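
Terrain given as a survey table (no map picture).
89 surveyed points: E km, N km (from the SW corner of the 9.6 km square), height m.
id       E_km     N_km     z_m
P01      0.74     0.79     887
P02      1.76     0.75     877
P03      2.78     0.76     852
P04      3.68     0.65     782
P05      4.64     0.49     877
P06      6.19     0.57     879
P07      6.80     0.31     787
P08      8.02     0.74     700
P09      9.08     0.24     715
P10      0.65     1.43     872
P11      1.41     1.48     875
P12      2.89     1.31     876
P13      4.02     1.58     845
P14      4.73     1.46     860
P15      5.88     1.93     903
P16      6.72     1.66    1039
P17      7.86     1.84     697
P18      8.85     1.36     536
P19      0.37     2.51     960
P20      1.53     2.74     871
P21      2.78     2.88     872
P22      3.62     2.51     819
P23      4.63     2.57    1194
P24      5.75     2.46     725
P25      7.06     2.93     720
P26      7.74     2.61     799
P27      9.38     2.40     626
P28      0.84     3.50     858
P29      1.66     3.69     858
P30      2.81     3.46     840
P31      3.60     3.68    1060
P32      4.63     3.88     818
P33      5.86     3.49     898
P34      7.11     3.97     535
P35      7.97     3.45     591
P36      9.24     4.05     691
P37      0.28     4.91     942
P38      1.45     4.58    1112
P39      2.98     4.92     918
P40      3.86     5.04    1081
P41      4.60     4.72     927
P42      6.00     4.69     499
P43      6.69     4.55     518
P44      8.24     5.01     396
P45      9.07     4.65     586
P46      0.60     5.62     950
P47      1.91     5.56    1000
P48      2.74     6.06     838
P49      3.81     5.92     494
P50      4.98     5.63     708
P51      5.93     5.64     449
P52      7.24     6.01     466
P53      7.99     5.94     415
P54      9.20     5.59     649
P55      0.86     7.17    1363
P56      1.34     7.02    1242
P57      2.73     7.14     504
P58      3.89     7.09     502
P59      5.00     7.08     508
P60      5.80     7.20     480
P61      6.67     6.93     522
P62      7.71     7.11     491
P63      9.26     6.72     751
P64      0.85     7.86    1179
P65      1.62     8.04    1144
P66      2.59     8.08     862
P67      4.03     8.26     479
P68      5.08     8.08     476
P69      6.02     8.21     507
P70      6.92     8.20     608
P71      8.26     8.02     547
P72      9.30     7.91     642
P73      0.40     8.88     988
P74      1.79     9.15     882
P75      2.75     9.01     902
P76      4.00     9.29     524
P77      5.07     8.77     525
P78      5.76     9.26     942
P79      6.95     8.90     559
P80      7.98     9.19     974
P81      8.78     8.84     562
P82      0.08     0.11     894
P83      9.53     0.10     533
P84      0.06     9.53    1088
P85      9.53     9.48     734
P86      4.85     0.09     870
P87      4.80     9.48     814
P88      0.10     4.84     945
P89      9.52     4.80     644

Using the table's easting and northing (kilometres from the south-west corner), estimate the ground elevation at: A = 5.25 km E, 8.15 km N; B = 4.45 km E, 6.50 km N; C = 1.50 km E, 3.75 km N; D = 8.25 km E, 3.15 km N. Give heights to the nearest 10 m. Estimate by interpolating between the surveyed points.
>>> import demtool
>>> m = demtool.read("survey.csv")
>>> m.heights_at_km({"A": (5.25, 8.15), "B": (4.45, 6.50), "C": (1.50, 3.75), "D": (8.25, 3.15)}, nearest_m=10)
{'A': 480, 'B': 490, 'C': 860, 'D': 710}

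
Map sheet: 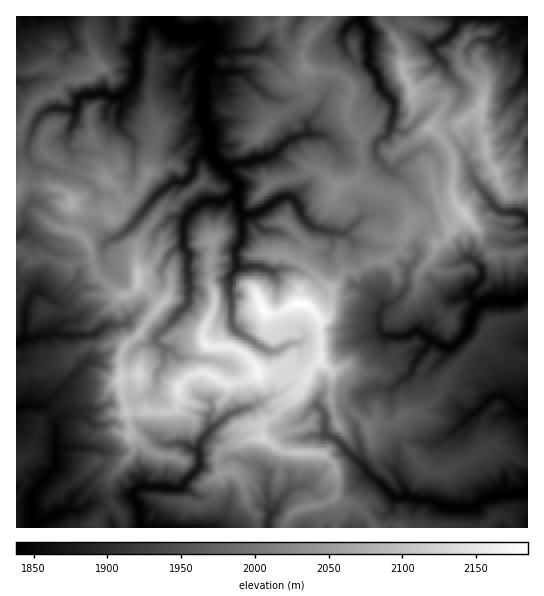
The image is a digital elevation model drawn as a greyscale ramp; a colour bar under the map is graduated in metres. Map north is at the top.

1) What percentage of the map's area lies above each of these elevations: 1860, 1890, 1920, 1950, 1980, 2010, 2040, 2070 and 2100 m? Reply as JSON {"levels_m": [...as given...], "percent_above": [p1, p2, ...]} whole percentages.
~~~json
{"levels_m": [1860, 1890, 1920, 1950, 1980, 2010, 2040, 2070, 2100], "percent_above": [92, 80, 66, 53, 39, 25, 15, 9, 5]}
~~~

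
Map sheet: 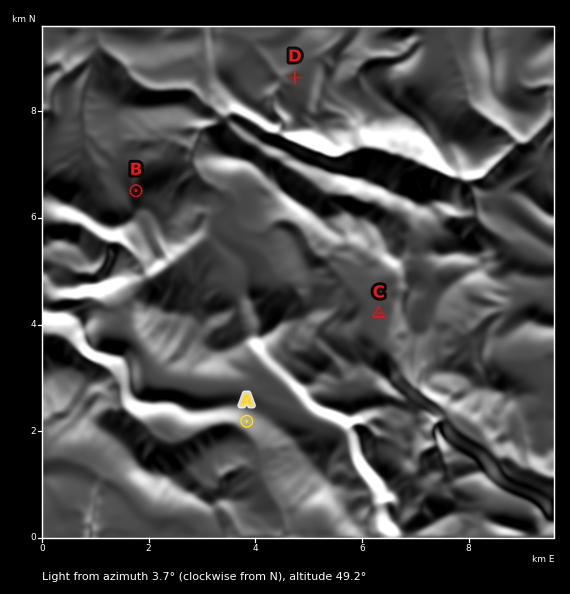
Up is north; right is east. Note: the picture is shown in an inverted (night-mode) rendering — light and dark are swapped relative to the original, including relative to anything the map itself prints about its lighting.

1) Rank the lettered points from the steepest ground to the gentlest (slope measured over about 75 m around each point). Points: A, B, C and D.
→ A B D C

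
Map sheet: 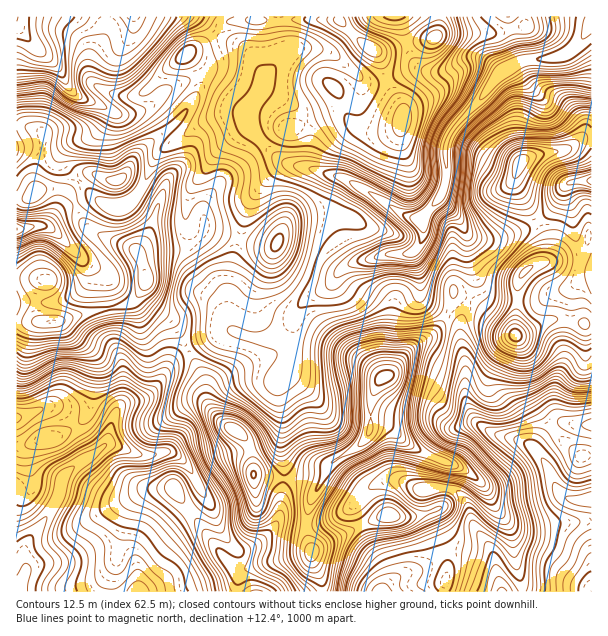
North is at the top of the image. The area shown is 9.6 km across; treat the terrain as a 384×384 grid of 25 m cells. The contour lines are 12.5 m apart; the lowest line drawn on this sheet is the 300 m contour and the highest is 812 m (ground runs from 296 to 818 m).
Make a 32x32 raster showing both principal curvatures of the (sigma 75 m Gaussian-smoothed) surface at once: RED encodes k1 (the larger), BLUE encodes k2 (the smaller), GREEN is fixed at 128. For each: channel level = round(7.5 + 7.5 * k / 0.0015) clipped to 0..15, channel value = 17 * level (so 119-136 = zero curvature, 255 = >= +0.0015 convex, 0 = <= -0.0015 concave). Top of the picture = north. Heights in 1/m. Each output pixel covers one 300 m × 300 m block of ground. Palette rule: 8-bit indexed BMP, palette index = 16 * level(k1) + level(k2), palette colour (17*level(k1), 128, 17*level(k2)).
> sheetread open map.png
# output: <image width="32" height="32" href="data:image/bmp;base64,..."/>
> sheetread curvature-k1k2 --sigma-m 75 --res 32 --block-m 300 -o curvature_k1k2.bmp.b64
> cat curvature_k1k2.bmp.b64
<image width="32" height="32" href="data:image/bmp;base64,Qk02CAAAAAAAADYEAAAoAAAAIAAAACAAAAABAAgAAAAAAAAEAAATCwAAEwsAAAABAAAAAAAAAIAAABGAAAAigAAAM4AAAESAAABVgAAAZoAAAHeAAACIgAAAmYAAAKqAAAC7gAAAzIAAAN2AAADugAAA/4AAAACAEQARgBEAIoARADOAEQBEgBEAVYARAGaAEQB3gBEAiIARAJmAEQCqgBEAu4ARAMyAEQDdgBEA7oARAP+AEQAAgCIAEYAiACKAIgAzgCIARIAiAFWAIgBmgCIAd4AiAIiAIgCZgCIAqoAiALuAIgDMgCIA3YAiAO6AIgD/gCIAAIAzABGAMwAigDMAM4AzAESAMwBVgDMAZoAzAHeAMwCIgDMAmYAzAKqAMwC7gDMAzIAzAN2AMwDugDMA/4AzAACARAARgEQAIoBEADOARABEgEQAVYBEAGaARAB3gEQAiIBEAJmARACqgEQAu4BEAMyARADdgEQA7oBEAP+ARAAAgFUAEYBVACKAVQAzgFUARIBVAFWAVQBmgFUAd4BVAIiAVQCZgFUAqoBVALuAVQDMgFUA3YBVAO6AVQD/gFUAAIBmABGAZgAigGYAM4BmAESAZgBVgGYAZoBmAHeAZgCIgGYAmYBmAKqAZgC7gGYAzIBmAN2AZgDugGYA/4BmAACAdwARgHcAIoB3ADOAdwBEgHcAVYB3AGaAdwB3gHcAiIB3AJmAdwCqgHcAu4B3AMyAdwDdgHcA7oB3AP+AdwAAgIgAEYCIACKAiAAzgIgARICIAFWAiABmgIgAd4CIAIiAiACZgIgAqoCIALuAiADMgIgA3YCIAO6AiAD/gIgAAICZABGAmQAigJkAM4CZAESAmQBVgJkAZoCZAHeAmQCIgJkAmYCZAKqAmQC7gJkAzICZAN2AmQDugJkA/4CZAACAqgARgKoAIoCqADOAqgBEgKoAVYCqAGaAqgB3gKoAiICqAJmAqgCqgKoAu4CqAMyAqgDdgKoA7oCqAP+AqgAAgLsAEYC7ACKAuwAzgLsARIC7AFWAuwBmgLsAd4C7AIiAuwCZgLsAqoC7ALuAuwDMgLsA3YC7AO6AuwD/gLsAAIDMABGAzAAigMwAM4DMAESAzABVgMwAZoDMAHeAzACIgMwAmYDMAKqAzAC7gMwAzIDMAN2AzADugMwA/4DMAACA3QARgN0AIoDdADOA3QBEgN0AVYDdAGaA3QB3gN0AiIDdAJmA3QCqgN0Au4DdAMyA3QDdgN0A7oDdAP+A3QAAgO4AEYDuACKA7gAzgO4ARIDuAFWA7gBmgO4Ad4DuAIiA7gCZgO4AqoDuALuA7gDMgO4A3YDuAO6A7gD/gO4AAID/ABGA/wAigP8AM4D/AESA/wBVgP8AZoD/AHeA/wCIgP8AmYD/AKqA/wC7gP8AzID/AN2A/wDugP8A/4D/AIaXmJeYl3Z2h4Z2l7eFdYa22HVldZeXqKiHhZa4hnZ2dnZ1hpeYhoeHdobHpre2qNmnhoV2doaXp4eEt5d2h4Z2loeHhpeGh4eGuKdzhIaoyrimZXSEhYaXh3O3l4aHdoWEqKiHh3d3d5e3ksW1gqfFhcXVuLimhZVzltinlpeXqISEp5eYh3eHt4Vit+mCluZjZJba2NX5tXLXt4aGhpaXp3KXmJeYp7m3cWS32ISV6KZzhKWEYpKQteiXdnWDhJaWYpWXqLi2yaKDltjapJWn53Rzc4KDpOb3uKeWg5eomKeWcoKVgnBxgaintceDprj49qd0lvf3+Jh2hoSEp6mnuLinhHOmt3SEhrfnx4KGlnTE+MX4xXODlXFydJanh4WGh6engqi4x5TG+dqWg4aWY2T3l8Zkg5RwlJaGlYWElHN1hqZjc3Snt9allXRlhoV0hfeWtnSXlZS5l4ZlhJXHhGSFpoWFlISop5Z1dXZ2dYaF2MnIg5eElpaVpoSVudmXZIW4lZaog6aol5eHh3Z1h6fIuumEloSElZe5ppS5t6aXxqdzlqeGtoZ2hoeHhoW3yaiY19WXg4S4ysmVdLa5yMmndGSmloendneHh4eGlaWXh5Z2xseEpbfbuKWluZeXp8fn57iWlZiGd4eHh4aWhnWFlYRktZaVdcaFlpeol5aVdYaFxsiUZXZ3h4aGhoV2h4eYmIOnqIZ0xoZ1dpepqbmUhmWm2ZZ1dnZ2lqeGh3WVpri4sriohpXJx4aGl7jKpoKFhre3lZaHhoaoyZaFloRwgHBhx6eGhpbIyaeWlLaAlafHubiFlqiXlZfJqISHp7e21pC2tnOFhJWWlqeQcIW4p4WG1oV1mJeFhrm4hYeYyNijYMbDlJaGlZaGp9q3laZ0cnLHtoSYh3V1l7iVp8elgLKycKLIqJe3pIW5mKinlqXZo5Toc5eoh4WWl5eVgHCVudmQgtnIyaeEYaGohoa32LbYksi3hZiXh4VzgoGDp6io6ZBw14bYuKWFpaanlYR1dciVg6aGdoeGhYeWp6eomLjWYKHapsnp9vi3qKmXlpaFhrenhZd2d4aYqIaHmJeIqNdxkLi4pZWFtci5uci1pHKEhZe3hnZ3h4eHhpeHh4eoyMaAgKbIl1OWypi4hHCkx7iXdaendoeHd4aHl4eHh6iY2MeAgceUlcenhaaAt8iFlseWhZeHhneHlqmYhoWWhoaGx6Zwg6a3l5WGc3S3lmV0lti4loiHd4eGhoWEp7eGlaSEpXNxgHByhYV1l5eXh3V0ltmnhnaGdnV0dabot6W32qalt7enppSEhpeXh4eYhnaElKWnt8jHxsfI13R1hZbHp5WXprqol3U="/>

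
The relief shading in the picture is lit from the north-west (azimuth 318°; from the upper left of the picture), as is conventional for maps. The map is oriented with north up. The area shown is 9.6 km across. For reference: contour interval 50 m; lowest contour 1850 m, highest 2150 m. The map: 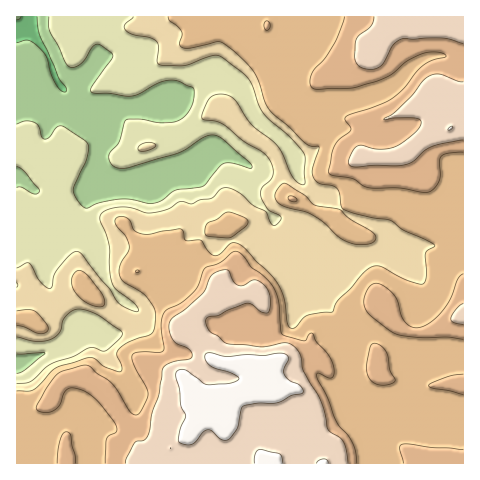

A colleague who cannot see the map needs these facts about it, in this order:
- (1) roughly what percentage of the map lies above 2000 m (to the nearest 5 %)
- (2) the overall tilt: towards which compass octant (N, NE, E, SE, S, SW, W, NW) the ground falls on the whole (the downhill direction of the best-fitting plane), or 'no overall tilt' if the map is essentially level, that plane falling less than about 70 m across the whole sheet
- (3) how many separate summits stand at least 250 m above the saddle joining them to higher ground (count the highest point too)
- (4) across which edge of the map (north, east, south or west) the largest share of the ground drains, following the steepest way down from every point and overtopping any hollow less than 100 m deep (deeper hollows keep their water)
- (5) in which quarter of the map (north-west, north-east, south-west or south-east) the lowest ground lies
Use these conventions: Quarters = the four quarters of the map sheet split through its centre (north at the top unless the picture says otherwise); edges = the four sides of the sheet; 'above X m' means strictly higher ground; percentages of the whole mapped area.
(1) Roughly 60 % of the ground is higher than 2000 m.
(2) Overall the map slopes down towards the north-west.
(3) Counting only tops that stand 250 m proud, the map has 1 summit.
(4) The largest share of the runoff leaves by the western edge.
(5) Look to the north-west quarter for the lowest ground.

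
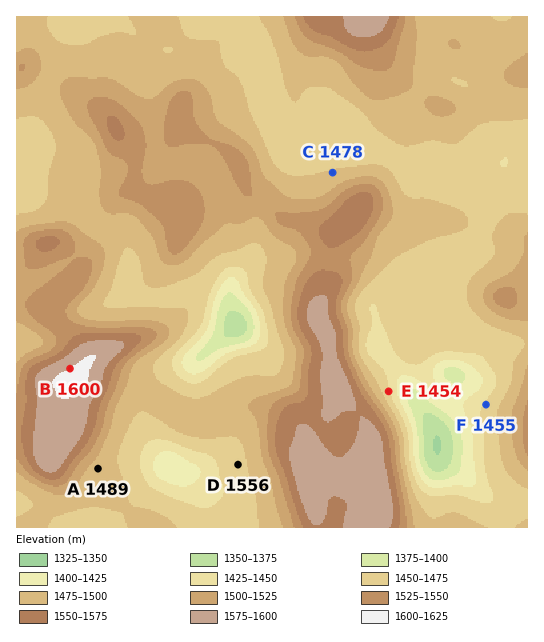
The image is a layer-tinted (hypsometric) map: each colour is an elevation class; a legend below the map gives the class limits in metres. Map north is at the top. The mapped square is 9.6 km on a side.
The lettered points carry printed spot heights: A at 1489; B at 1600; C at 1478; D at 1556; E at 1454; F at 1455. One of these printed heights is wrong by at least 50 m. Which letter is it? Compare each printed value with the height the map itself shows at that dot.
D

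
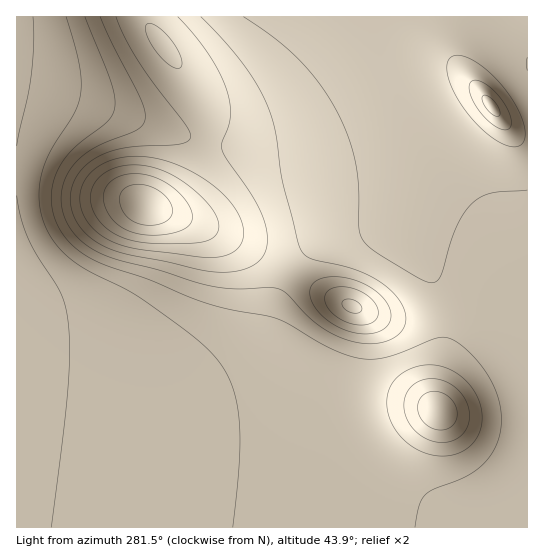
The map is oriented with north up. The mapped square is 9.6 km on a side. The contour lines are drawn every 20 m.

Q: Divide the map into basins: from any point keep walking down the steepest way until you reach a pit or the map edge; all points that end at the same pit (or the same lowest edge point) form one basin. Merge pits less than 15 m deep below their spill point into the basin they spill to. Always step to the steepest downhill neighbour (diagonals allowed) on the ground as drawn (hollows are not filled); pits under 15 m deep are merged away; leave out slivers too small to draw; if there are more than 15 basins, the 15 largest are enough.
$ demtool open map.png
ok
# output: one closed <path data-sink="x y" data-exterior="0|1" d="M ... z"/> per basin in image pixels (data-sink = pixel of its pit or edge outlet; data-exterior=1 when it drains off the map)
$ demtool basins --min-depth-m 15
<path data-sink="146 206" data-exterior="0" d="M527 16l-110 0-1 5 3 5 34 35 1 3-13-9-18 0-12 6-11 12-21 30-21 17-31 13-48 11-54 1-18-2-36-11-65-24-60-16-30-5 1 300 77 8 57 0 34-4 34-10 23-12 15-15 10-19 12-42 14-27 14-15 26-16 26-7 32-1 4-2 6-6-1 16 3 6 24 26 12 18 9 25 0 23-12 50 1 28-12-6-18-2-54 0-122 16-76 2-80-5-58-8 0 120 511-1z"/><path data-sink="163 45" data-exterior="0" d="M415 16l-398 0-1 70 90 22 65 24 36 11 18 2 44 0 26-4 47-13 24-13 19-20 15-22 15-14 8-4 12-2 18 9-34-36z"/><path data-sink="351 306" data-exterior="0" d="M399 221l-8 6-46 4-23 9-15 11-14 15-14 27-12 42-10 19-15 15-23 12-34 10-34 4-57 0-77-8-1 20 2 2 57 7 80 5 76-2 122-16 54 0 18 2 12 6-1-28 12-50 0-23-9-25-12-18-24-26-3-6z"/>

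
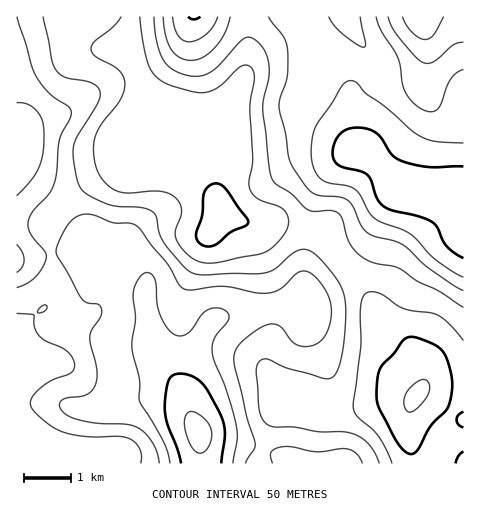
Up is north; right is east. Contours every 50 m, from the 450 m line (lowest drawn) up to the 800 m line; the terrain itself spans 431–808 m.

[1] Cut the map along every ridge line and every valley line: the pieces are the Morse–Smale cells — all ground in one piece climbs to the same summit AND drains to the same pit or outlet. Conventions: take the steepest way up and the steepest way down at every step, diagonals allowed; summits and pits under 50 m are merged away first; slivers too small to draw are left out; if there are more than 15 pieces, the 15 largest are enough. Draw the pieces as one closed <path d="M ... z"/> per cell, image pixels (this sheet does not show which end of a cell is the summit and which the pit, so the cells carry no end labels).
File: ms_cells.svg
<path d="M311 230l-3 4-4 22 0 30 4 12-17 6-74 14-10 9-10 20-9 25-3 19 5 22 10 24 0 26 263 1 1-45-12-5-25-18-9-3 5-8 0-13-7-15-8-11-28-26-14-28-28-35-13-23z"/><path d="M162 100l-15 1-7 8-19 53-39 27-23 22 29 27 1 6 38 3 9 6 11 24-3 22 11 51 26 38 5 12-1-16 3-12 9-25 14-25 14-6 66-12 17-6-4-12 0-30 5-26-35-8-22 2-29-11-4-6-2-19 3-13 8-16-1-15-6-8-20-13-18-15z"/><path d="M92 244l-3 0-6 5-32 6 2 25-4 21-6 8-21 17-5 8-1 129 184 1-1-32-8-15-10-29-20-27-10-21-7-41 3-22-4-11-7-13-9-6z"/><path d="M356 147l-26 24-8 11-8 20-5 27 16 5 13 23 28 35 14 28 28 26 8 11 7 15 0 13-5 8 9 3 25 18 11 4 1-219-24-10-42 1-19-25-12-13z"/><path d="M463 16l-116 1 21 38-4 16-12 17-5 11 0 21 4 14 5 12 11 6 12 13 19 25 42-1 24 8z"/><path d="M347 16l-100 1 0 50-15 41-2 49-10 18-3 13 2 19 4 6 29 11 22-2 35 7 5-27 8-20 8-11 26-24-53-34-6-9 0-16 6-22 5-9 37-35z"/><path d="M73 16l-57 1 0 110 9 6 5 12-2 19-11 12 15 9 27 26 23-22 39-27 22-61-2-21-15-33-25 1-6-3-14-12z"/><path d="M246 16l-114 0-8 30 17 34 2 8-1 16 10-4 10 0 18 6 45 34 3 6 1 11 3-18 0-31 14-35 2-14z"/><path d="M20 177l-4 2 0 79 9 1 25-5-4-19 0-12 12-13-26-25z"/><path d="M50 254l-34 5 1 78 5-11 21-17 6-8 4-21z"/><path d="M131 16l-57 0-1 2 8 15 14 12 6 3 17 0 8-3z"/><path d="M59 211l-13 12 0 12 5 18 34-5 3-3 0-7z"/>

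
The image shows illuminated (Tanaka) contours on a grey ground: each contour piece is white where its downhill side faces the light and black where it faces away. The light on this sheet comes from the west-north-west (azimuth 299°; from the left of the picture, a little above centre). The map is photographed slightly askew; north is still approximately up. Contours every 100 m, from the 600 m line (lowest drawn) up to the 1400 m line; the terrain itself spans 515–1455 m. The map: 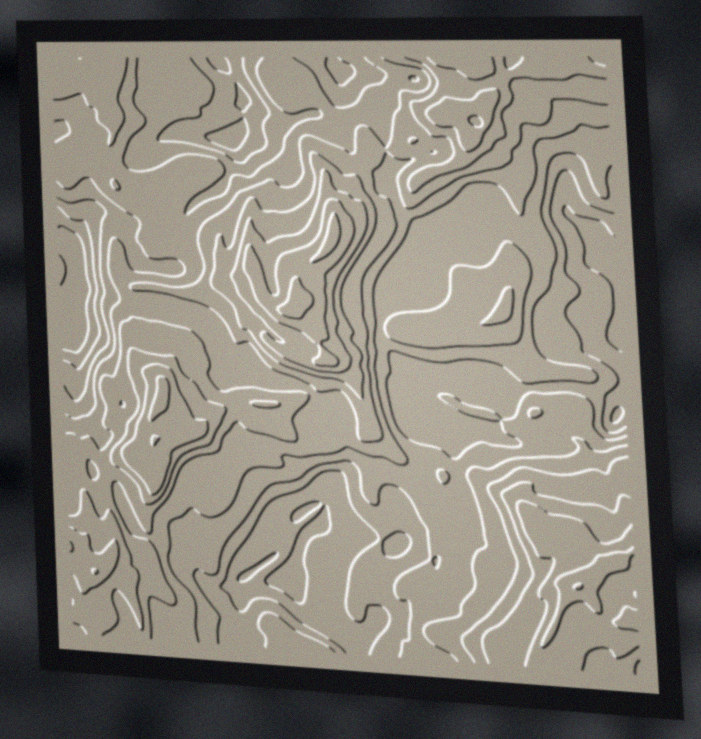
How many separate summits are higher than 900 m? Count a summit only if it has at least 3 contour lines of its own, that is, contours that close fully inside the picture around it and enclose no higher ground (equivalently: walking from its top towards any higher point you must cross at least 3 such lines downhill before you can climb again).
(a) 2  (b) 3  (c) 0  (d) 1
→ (c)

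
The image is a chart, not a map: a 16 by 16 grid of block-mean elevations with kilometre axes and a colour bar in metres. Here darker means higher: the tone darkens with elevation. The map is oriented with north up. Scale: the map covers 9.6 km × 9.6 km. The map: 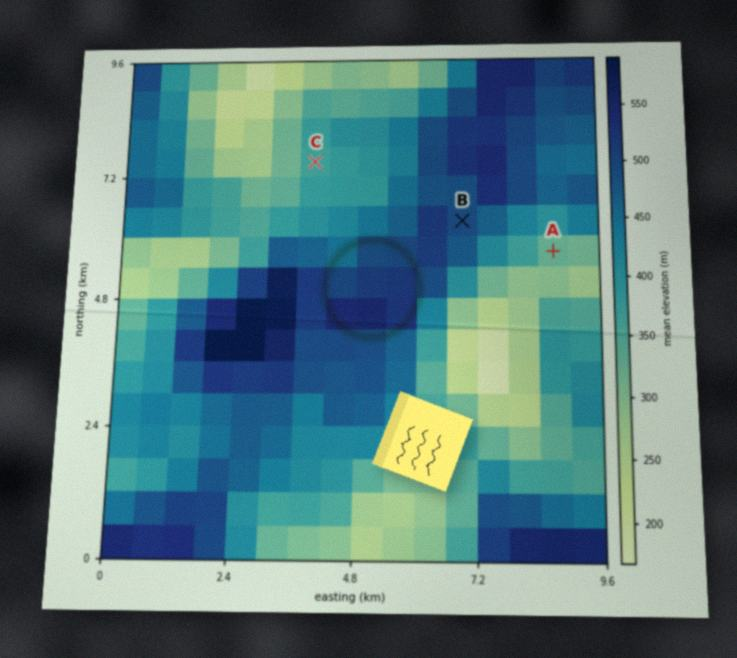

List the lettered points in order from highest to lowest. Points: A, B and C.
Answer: B C A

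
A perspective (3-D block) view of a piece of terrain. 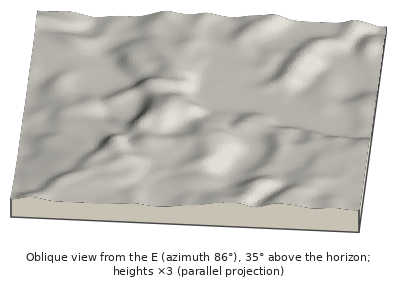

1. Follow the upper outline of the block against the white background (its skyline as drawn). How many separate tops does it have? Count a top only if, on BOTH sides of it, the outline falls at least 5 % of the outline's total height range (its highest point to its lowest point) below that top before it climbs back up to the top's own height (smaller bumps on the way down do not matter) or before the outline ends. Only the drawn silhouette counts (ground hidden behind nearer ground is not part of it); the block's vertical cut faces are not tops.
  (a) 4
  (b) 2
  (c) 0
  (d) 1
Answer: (d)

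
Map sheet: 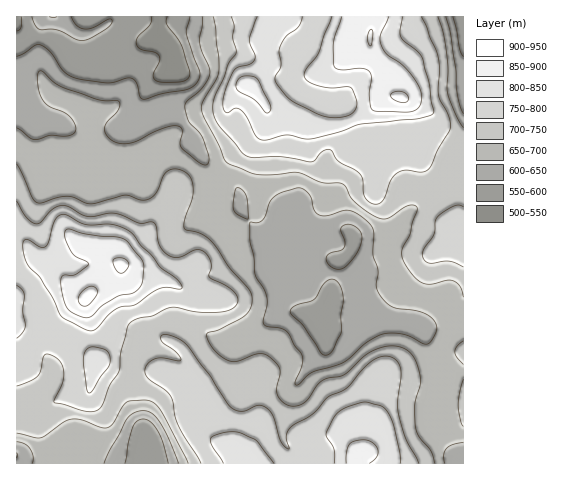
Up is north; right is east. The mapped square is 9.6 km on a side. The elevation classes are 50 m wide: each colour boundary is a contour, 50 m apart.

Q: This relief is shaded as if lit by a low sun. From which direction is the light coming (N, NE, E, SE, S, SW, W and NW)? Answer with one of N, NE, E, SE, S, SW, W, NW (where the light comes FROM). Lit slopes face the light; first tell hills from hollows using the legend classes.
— S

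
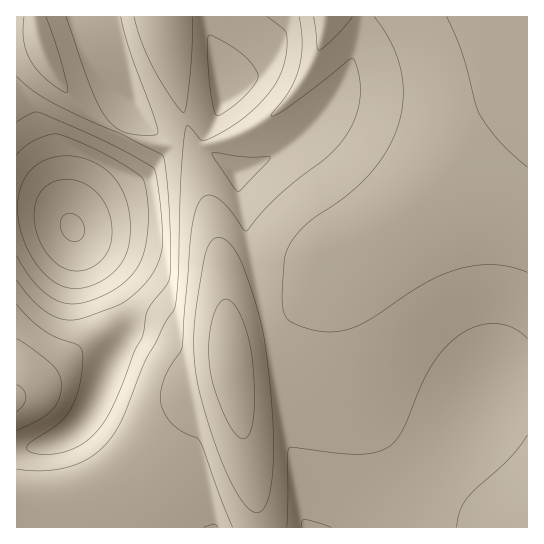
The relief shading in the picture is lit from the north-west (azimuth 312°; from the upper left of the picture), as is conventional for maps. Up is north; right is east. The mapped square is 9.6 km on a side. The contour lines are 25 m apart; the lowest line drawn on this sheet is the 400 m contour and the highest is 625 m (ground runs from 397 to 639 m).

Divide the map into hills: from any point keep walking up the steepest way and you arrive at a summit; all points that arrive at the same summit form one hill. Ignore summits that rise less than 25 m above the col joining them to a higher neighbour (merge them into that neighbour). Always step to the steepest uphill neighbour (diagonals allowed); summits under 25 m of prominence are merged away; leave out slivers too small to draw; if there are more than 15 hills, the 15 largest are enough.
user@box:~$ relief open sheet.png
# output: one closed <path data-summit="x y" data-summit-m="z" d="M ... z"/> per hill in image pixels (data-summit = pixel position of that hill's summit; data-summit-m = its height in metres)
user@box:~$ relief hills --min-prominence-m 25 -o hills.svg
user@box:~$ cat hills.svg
<path data-summit="231 363" data-summit-m="639" d="M361 16l-253 1 13 40 6 37 8 9 0 4-31 59-24 35-8 18 0 8 40 63 13 28 2 15-19 32-11 32-13 24-11 11-14 8-21 7-22 3 1 78 290-1-35-182-15-59-22-113 20-8 20-10 24-18 21-20 17-24 12-24 10-30z"/><path data-summit="527 17" data-summit-m="633" d="M527 16l-165 0-3 23-10 30-12 24-17 24-21 20-24 18-20 10-20 8 22 113 15 59 32 174 3 9 76 0 65-77 28-40 11-20 19-6 22 0z"/><path data-summit="17 399" data-summit-m="579" d="M31 208l-15 1 1 240 21-2 21-7 14-8 11-11 13-24 11-32 19-32-2-15-13-28-28-41-12-23-18-13z"/><path data-summit="41 45" data-summit-m="567" d="M107 16l-91 1 0 190 30 4 16 6 9 8 9-24 24-35 31-59 0-4-8-9-6-37z"/>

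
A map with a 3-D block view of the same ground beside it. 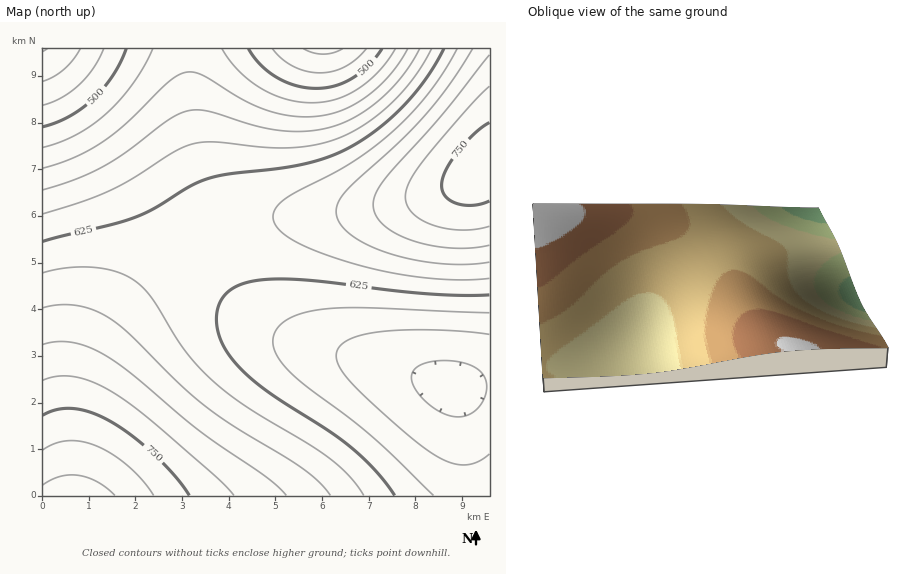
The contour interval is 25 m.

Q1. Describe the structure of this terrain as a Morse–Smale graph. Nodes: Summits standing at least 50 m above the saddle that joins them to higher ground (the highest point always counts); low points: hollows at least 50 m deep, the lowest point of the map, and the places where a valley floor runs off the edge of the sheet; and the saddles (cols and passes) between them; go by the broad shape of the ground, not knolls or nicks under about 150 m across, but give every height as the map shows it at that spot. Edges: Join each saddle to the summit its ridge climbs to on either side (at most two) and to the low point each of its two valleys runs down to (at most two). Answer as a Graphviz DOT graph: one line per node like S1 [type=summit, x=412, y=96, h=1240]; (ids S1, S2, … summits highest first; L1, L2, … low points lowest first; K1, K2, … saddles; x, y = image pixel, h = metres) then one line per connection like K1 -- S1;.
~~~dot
graph terrain {
  S1 [type=summit, x=69, y=495, h=813];
  S2 [type=summit, x=482, y=168, h=763];
  L1 [type=low, x=43, y=49, h=423];
  L2 [type=low, x=324, y=49, h=444];
  L3 [type=low, x=452, y=387, h=544];
  K1 [type=saddle, x=191, y=246, h=636];
  K2 [type=saddle, x=188, y=49, h=540];
  K1 -- S1;
  K1 -- S2;
  K1 -- L1;
  K1 -- L3;
  K2 -- S2;
  K2 -- L1;
  K2 -- L2;
}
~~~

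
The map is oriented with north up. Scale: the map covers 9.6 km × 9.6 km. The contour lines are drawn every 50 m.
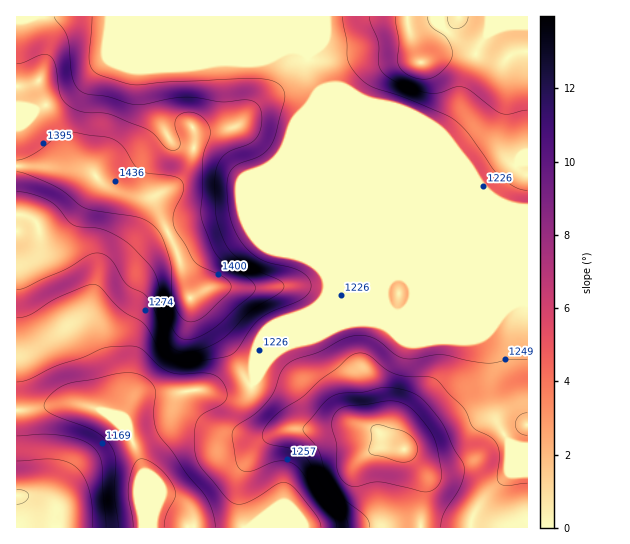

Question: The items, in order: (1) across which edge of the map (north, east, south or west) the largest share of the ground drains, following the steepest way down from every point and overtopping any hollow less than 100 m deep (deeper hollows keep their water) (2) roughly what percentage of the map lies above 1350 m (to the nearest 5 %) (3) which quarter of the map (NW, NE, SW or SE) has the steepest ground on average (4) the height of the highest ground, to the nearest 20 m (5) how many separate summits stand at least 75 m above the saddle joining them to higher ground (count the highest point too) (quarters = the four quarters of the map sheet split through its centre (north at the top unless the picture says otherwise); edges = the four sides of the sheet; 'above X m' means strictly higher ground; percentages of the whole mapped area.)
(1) Most of the ground drains across the southern edge.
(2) Roughly 20 % of the ground is higher than 1350 m.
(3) The south-west quarter is the steepest part of the map.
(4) The highest ground is at about 1460 m.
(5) Counting only tops that stand 75 m proud, the map has 4 summits.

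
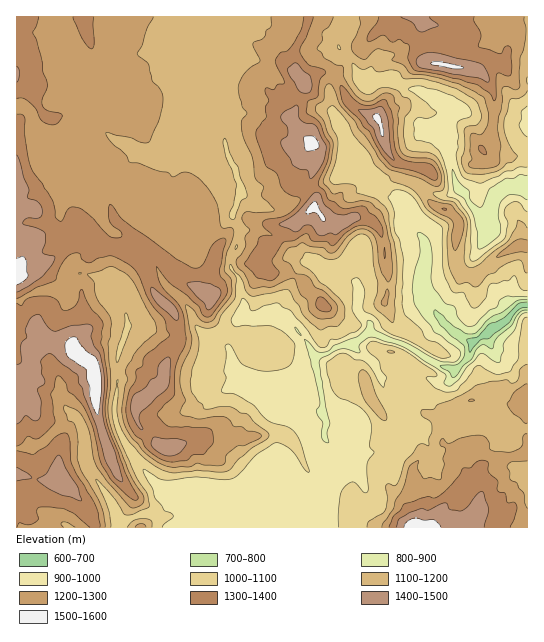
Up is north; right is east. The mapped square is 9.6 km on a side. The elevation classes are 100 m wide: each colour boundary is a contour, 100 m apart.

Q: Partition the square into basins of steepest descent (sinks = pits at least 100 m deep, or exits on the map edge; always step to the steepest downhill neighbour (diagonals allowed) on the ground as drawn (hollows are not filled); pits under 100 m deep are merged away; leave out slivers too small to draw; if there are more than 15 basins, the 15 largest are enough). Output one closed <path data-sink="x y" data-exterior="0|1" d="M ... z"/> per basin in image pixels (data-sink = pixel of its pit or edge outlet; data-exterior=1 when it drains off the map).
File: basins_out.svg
<path data-sink="490 330" data-exterior="0" d="M309 16l-293 1 0 457 31 7 14-1 24 25 10 23 432 0 1-282-10-1-16 8-25 22-11 0-6-4-5-18 4-31-10-11-15-6-15-18-3-8 5-10-20-5-9-6-7-12-4-20-4-8-22-10-8-9-12-22-13-5-9 3-11 6-5-6-4-20 11-21z"/><path data-sink="527 189" data-exterior="1" d="M419 16l-109 0-6 18-9 16 0 17 7 14 11-6 9-3 13 5 12 22 8 9 22 10 4 8 4 20 7 12 9 6 20 4-5 15 9 14 9 8 15 6 8 8 2 11-4 17 2 19 5 7 15 2 25-22 16-8 10 0 0-88-19-1-7-4-5 0-8 4-5-3-3-4 10-12 2-11 0-35-8-14-11-8-46-7-5-15 0-26z"/><path data-sink="69 527" data-exterior="1" d="M21 475l-5 0 1 53 78-1 0-4-10-18-24-25-14 1z"/><path data-sink="527 126" data-exterior="1" d="M493 63l-16 8 8 6 10 20-3 36-11 16 8 7 8-4 5 0 7 4 18 0 1-67-10-2-13-20z"/>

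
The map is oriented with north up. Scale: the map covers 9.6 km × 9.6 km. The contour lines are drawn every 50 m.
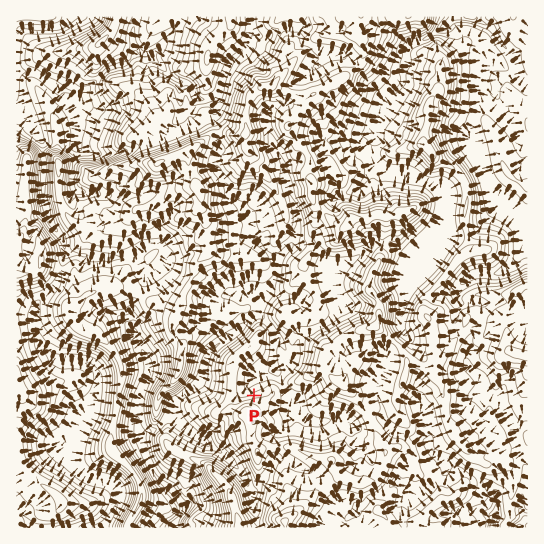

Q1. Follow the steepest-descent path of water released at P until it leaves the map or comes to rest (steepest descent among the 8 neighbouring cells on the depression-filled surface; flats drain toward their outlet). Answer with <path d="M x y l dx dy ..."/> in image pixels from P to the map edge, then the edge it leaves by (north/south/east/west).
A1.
<path d="M254 395l-7-6 0-3 3-5 7-6 2 0 8-4 4 0 3-1 0-9-1-2 0-17 1-3-1-1 0-5-3-7-11-11-4 0-18 18-12 8-4 1-8 8-3 1-4 7-4 16-4 7-29 28-7 14-7 7-2 0-2 1-5 0-5 3 0 5 4 10 1 6 8 19 11 11 1 0 8 6 0 2 9 12 0 8-6 8 0 6"/>
exit: south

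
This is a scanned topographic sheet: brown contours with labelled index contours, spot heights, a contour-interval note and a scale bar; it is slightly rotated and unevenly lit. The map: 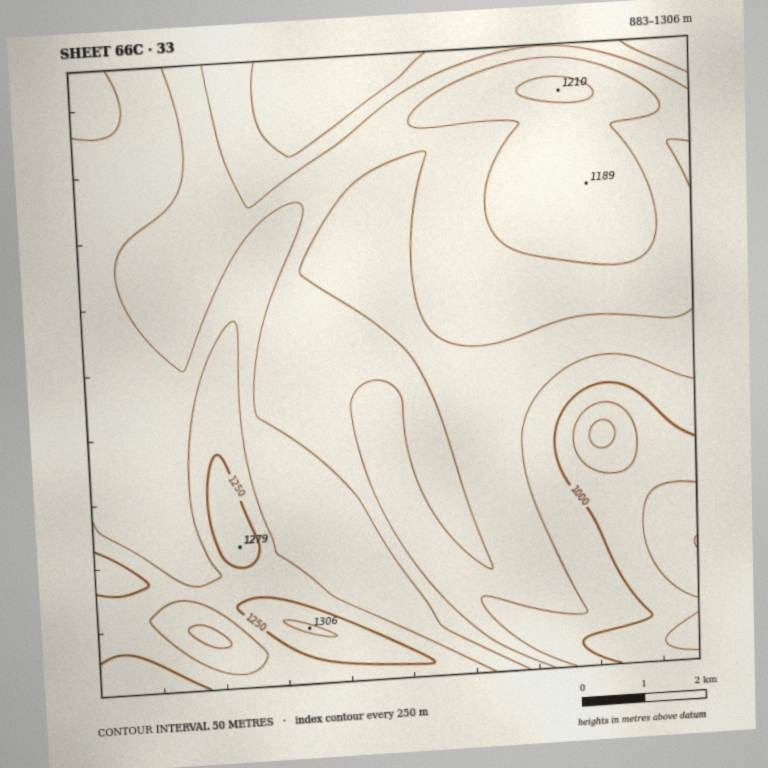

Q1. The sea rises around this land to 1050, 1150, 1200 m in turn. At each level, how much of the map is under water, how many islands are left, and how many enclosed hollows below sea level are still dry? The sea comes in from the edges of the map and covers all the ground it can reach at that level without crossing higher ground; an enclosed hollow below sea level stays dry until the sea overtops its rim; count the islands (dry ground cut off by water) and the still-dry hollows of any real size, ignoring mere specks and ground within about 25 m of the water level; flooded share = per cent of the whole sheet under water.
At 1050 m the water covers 16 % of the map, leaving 0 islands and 0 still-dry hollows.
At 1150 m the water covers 60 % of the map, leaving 1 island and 0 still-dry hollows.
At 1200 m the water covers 86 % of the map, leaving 0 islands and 1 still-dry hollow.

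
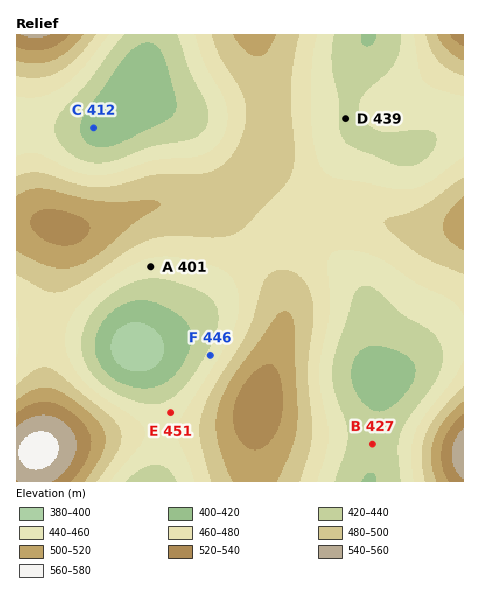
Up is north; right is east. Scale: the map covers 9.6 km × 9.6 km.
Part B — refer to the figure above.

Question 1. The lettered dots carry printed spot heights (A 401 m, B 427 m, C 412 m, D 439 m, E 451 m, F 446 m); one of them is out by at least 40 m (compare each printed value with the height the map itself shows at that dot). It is A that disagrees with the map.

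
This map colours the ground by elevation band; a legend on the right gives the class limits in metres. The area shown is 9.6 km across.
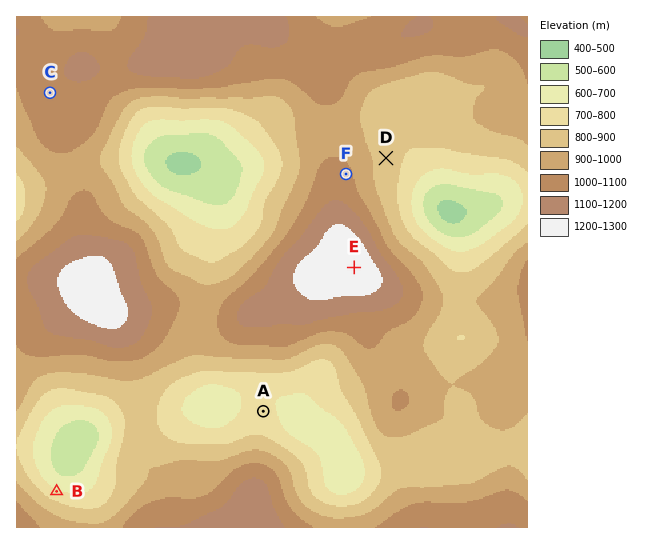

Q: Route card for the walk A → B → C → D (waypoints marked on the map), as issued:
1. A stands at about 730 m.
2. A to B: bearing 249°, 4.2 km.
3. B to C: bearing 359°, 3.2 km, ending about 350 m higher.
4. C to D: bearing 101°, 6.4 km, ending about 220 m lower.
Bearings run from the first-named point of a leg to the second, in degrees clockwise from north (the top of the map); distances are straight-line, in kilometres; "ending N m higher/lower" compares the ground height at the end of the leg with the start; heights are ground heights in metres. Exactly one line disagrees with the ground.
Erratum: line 3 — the distance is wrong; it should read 7.5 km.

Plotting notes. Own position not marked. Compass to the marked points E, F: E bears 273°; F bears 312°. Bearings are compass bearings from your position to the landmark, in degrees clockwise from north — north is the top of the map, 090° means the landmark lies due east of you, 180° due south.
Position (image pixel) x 456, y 273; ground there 800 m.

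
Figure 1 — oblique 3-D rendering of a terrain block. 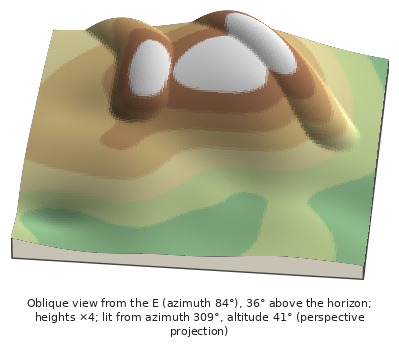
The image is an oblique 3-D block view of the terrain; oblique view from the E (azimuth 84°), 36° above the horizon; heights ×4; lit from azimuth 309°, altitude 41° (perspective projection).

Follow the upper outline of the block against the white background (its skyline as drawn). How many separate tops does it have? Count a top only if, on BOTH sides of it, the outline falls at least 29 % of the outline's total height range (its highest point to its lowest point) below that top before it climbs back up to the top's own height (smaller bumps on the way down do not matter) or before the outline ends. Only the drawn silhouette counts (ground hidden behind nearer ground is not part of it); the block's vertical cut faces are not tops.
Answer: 0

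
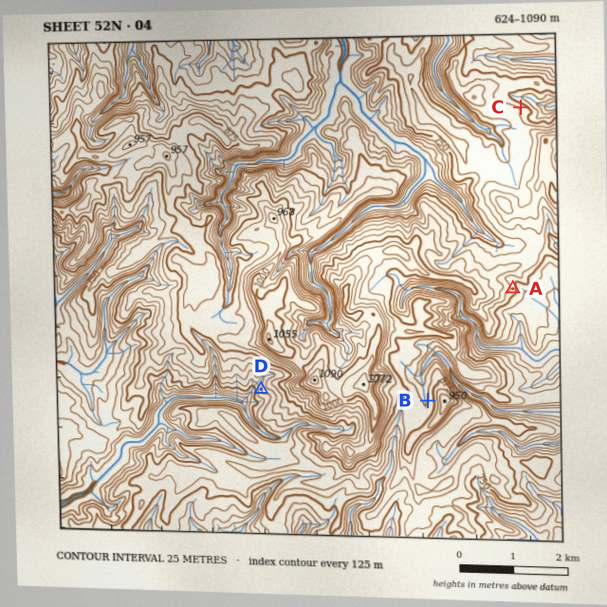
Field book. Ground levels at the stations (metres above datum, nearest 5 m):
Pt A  765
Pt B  850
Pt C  770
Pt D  795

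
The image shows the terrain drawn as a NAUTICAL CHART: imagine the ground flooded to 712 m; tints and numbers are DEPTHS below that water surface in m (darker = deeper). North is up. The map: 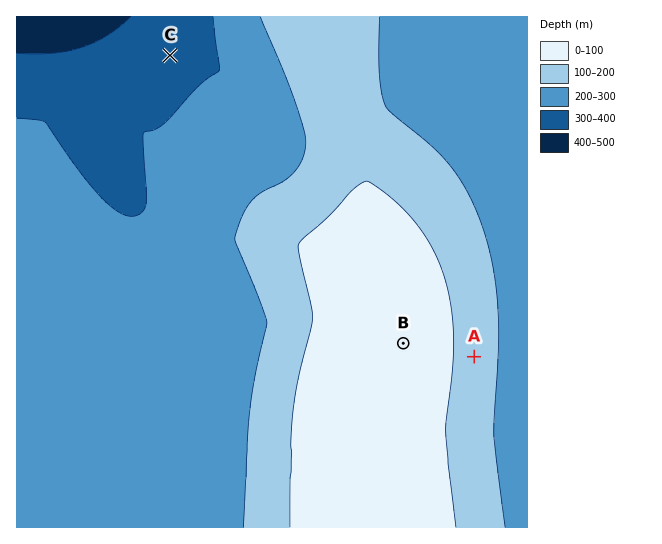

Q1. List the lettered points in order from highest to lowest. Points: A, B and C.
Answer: B A C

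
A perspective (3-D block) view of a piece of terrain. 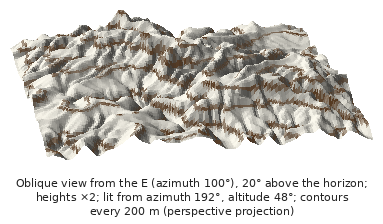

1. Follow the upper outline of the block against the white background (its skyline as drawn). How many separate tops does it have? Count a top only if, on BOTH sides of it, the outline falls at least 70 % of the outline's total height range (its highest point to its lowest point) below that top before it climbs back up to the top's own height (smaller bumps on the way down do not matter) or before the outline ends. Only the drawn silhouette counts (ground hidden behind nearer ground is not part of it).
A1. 0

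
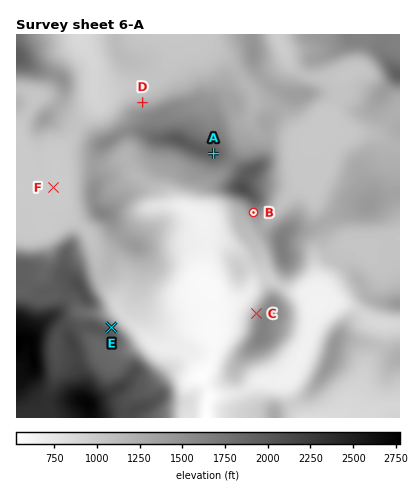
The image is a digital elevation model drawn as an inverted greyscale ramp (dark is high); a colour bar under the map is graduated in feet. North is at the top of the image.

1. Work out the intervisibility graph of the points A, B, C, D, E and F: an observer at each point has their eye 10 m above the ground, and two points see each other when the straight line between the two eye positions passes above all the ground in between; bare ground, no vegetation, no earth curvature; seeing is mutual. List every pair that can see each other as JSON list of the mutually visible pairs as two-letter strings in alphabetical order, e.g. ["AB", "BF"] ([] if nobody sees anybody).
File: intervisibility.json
["AC", "AE", "BC", "BE", "CE"]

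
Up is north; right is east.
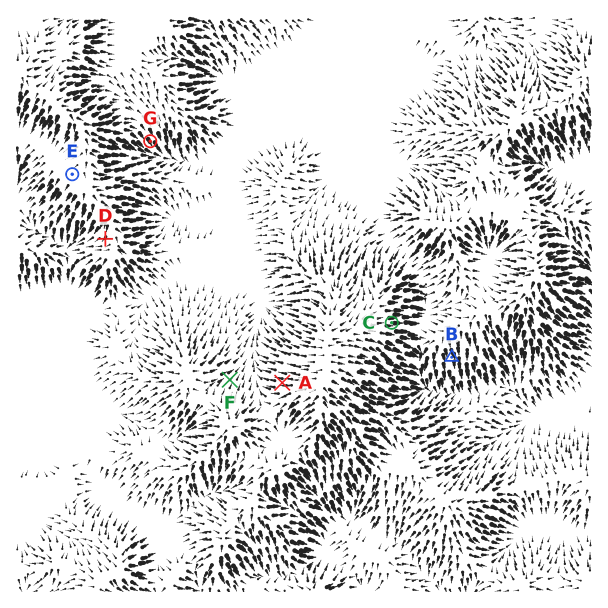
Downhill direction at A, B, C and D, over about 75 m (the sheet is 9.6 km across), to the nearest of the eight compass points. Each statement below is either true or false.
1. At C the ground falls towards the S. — false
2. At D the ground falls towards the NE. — false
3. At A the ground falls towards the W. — true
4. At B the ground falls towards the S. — true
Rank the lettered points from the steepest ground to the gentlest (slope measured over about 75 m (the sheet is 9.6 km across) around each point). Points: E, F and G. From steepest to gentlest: G F E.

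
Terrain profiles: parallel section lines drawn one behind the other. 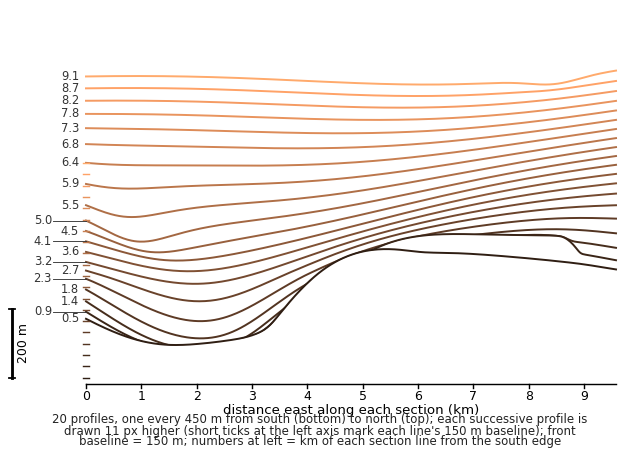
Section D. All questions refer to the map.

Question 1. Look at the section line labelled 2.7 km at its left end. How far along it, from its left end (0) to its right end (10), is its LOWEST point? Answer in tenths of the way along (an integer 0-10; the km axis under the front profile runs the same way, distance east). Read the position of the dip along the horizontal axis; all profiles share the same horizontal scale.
2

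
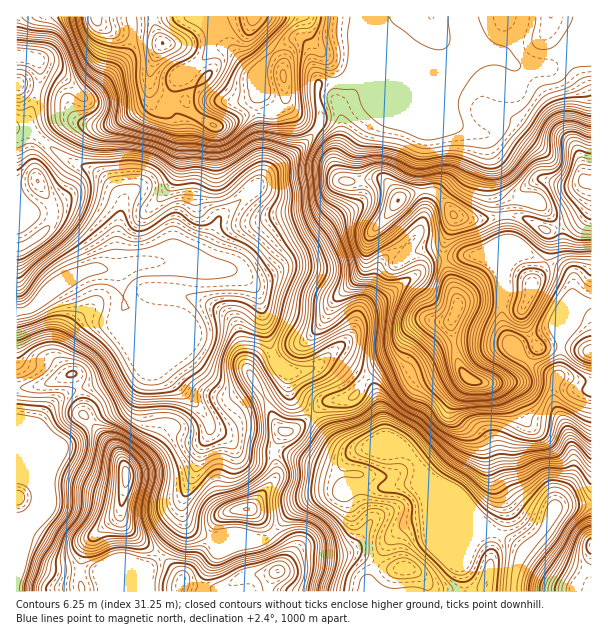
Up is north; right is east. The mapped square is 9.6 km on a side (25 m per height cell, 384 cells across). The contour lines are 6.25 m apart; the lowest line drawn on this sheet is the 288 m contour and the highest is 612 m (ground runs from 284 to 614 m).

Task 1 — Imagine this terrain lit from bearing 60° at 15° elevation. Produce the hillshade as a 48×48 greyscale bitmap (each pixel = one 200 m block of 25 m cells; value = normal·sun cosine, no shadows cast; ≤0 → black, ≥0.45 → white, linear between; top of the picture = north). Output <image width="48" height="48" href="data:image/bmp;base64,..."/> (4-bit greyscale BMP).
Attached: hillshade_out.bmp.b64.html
<image width="48" height="48" href="data:image/bmp;base64,Qk32BAAAAAAAAHYAAAAoAAAAMAAAADAAAAABAAQAAAAAAIAEAAATCwAAEwsAABAAAAAAAAAAAAAAABEREQAiIiIAMzMzAERERABVVVUAZmZmAHd3dwCIiIgAmZmZAKqqqgC7u7sAzMzMAN3d3QDu7u4A////ADV4iamZh3iqqZiJm8zKmYiImqmauGVniUVneZmZh3m7qZmZq8zLmIiJu6mJuWZniGZmeIiIiJrMuZmZu83LqZmbypiJuodmd3dlVnh3isy7qZmZqs3bqpmrqZiJqoh2VYhlVnd4vdypiIiIms7sqqmqmZmZmZh1VZh2Vmd779uHd3eKq97rmaqqmZmYiJmGZ4mGVVaM/sp2Z3iszN7KmaqqmZmHeZqXd5mGRFWM/rmHiJq8zNypmaqqmZhmiZqXZqmGRFV77sqYmpmrzMuZmZmpmHVGiZmGVZmHVVRr/9uYmpiJzcqZmZmZh1NHiIl2ZZmXZUNs/9upmpd5zLqpmpmYZDNXd4hndZmYdTSf/9upmoZoq7qqqZmGMiRod3Z5dZmYZEff/bqqmXZnmrupmZhzEDaIdmeqZJmGVXvvypqqmHZXmrqIiIYwAViYdnm5VIh1WKzcqqu5h3ZYqph3iXMABHh2Z4qoVXd2ebzcuruod3VquYiImVECRVVVeJqXZ4iIib3tuqmHh2WLqIiZmUElVDRXmauXeIiIir7sqZiIhle8qJmIh0JWUzWbzMyoh5iIm97bmZiIZVnLmIiIdjRmU1rd3cuXZYiZve7KmZmHZXu5d4iHdTRlRHzdy5iXVZmb3typmZmIZoqoZ4iHZDRVRZzMqHmod5ms3LqZmZmIZ5qnZ3iIZDNFVpvLl4qpiJmruqmZmZiHd5uXZmeIdDNGeJu6h4qpmYmZmZmZiIiHeaqWZlaIdTRXiIq7l5qpmZmZmZmYiIiImaqGZlZ4ZUVoh4vMl4qqmKqZmZmYmZmZmZl2ZmZmVVZ3ZpvMl4q6mKqZiZmZmZmZmZh3ZmZTRneHZ6zLmJq6h5mZmIiImZmYiIdnZVVCNniIaKupmZmZd5mZmZiIiIiIiHZnZUQxN4iIeJmImIZ3ZpmaqZmIiIiHd3d3ZEMhN5mYd4iIh1V3ZoiaqqmHiYh4iHd3VDMzRomYZXiZhmiXZpiJq6mIiYh4iIiHVCNFZnipZoqqmJqGZoiKq7qYiIiIiIiHUxJGZmipeLy6mZhlZ4iaq7qYh3d3eJmGQgFXh2m6m8y6mIdmd4m7u6mId2Z2eJl2QhJpmJzcvN3Ll3iHeIq7qYd3ZUVlaJl1QiSLqs7su93Kh3mGaJq5dmZlQiNEV5h1RDasy83Lqruph3hleZmGVVVDISRDWJhUVmesu7uqmZmZh3ZWm4hlZmVDM0ZlerhlaJiaqqmZmZmIiHZovYdmeHVEVniJvLl3ibmJmZmZmYiImId6zYdniXQ0aJibu6mIm7mJmZmZmYiJmYiau5h3mFM0aJmaqqmYnLmJmZmZmYiZmYiZmamIdDM0eamZqqmInLiJmZmZmZiZmZmZmamHQSVVeJmJmqmIq6iJmZmZmZmZmZmYmZh1EDVmeImZmpmZqpiZmZmZmZmZmIiJmXZTADZ3d5qqmYmZqpmqmZmYiZmYiIiJmWZTAEiZeKupmIiaqZqpmZiIiZmIiIiZmWZkEWmpibupmHiaqZqpmYiImZmIiYiJmQ=="/>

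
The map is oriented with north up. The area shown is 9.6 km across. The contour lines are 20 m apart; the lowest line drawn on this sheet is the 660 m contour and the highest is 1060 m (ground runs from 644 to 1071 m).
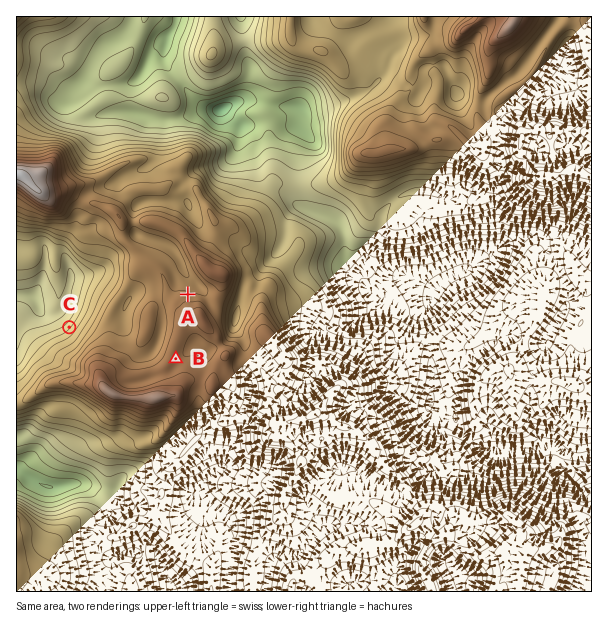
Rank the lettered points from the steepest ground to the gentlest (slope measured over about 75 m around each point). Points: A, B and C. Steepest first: C A B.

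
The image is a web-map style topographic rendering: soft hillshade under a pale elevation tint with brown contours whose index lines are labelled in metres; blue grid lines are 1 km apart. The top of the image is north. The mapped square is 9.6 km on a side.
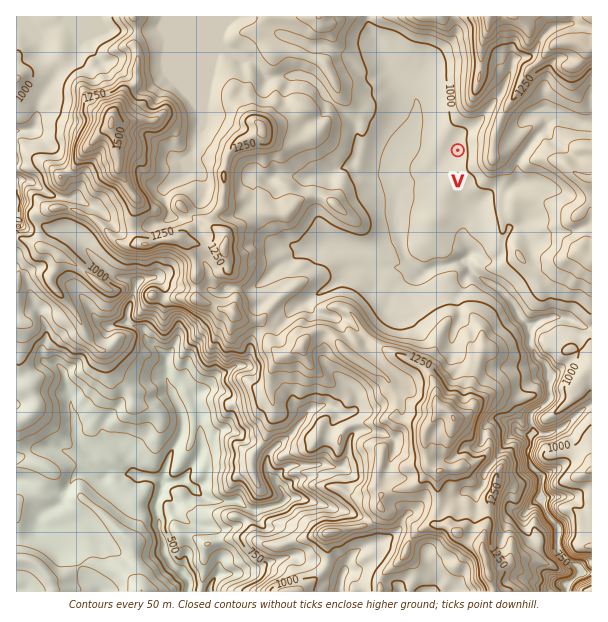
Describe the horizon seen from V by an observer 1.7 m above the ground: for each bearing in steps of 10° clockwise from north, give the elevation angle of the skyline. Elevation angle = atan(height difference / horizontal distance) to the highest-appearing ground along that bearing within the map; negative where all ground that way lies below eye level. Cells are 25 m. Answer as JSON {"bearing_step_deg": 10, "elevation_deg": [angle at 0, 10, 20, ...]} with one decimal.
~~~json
{"bearing_step_deg": 10, "elevation_deg": [6.5, 12.6, 15.0, 11.0, 10.7, 12.7, 15.4, 17.3, 18.2, 18.9, 19.0, 17.9, 13.8, 8.6, 6.2, 4.7, 3.5, 2.5, 5.9, 4.6, 3.8, 3.7, 3.3, 2.0, 3.3, 4.5, 3.9, 5.3, 4.7, 2.7, 3.5, 3.3, 2.4, 1.6, 4.9, 6.5]}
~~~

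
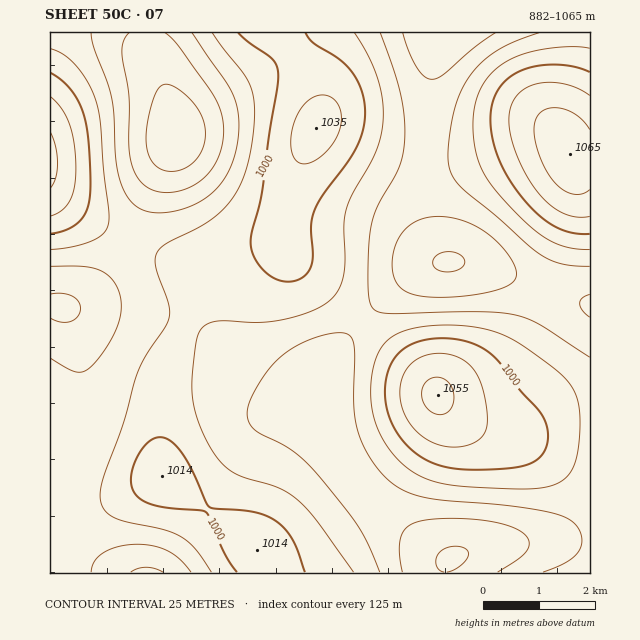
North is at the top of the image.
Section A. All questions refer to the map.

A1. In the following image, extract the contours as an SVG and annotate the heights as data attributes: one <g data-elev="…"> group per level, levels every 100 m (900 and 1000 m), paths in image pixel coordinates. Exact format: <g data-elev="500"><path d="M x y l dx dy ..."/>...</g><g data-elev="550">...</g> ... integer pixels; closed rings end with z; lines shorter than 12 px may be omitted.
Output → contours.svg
<g data-elev="900"><path d="M444 572l-5-2-3-5 0-7 3-6 7-4 7-2 8 1 6 3 1 5-4 7-8 7-9 3"/><path d="M440 271l-5-3-2-4 1-6 5-4 7-2 8 0 7 3 3 4 0 6-5 5-10 2z"/><path d="M166 171l-9-4-5-6-5-10-1-13 2-19 6-22 5-9 7-4 5 1 7 4 16 15 9 15 2 15-3 16-9 12-13 8z"/></g><g data-elev="1000"><path d="M305 572l-11-30-6-9-8-9-11-7-13-5-47-5-3-5-17-37-12-18-7-6-7-4-7 1-6 3-10 10-7 17-2 14 4 11 7 7 13 5 16 3 30 2 6 3 17 39 13 20"/><path d="M462 469l47-1 15-2 9-4 9-7 4-8 2-12-2-12-7-12-20-22-18-25-17-15-14-7-18-3-19 0-17 3-9 5-8 5-5 7-5 10-3 12-1 12 4 24 12 21 17 17 20 10z"/><path d="M50 234l19-5 13-10 7-14 1-22-2-46-6-27-5-11-8-11-9-9-10-6"/><path d="M590 72l-17-6-20-1-19 2-16 5-12 9-9 11-5 13-2 15 3 20 7 21 10 20 16 21 14 14 16 11 17 6 17 1"/><path d="M238 33l11 9 22 16 5 6 2 5 0 16-9 51-7 54-10 43-1 11 4 14 9 13 12 8 12 3 7-1 7-3 8-10 3-13-2-29 3-14 9-17 23-31 9-14 7-16 3-17-2-22-4-12-6-9-14-15-26-16-7-10"/></g>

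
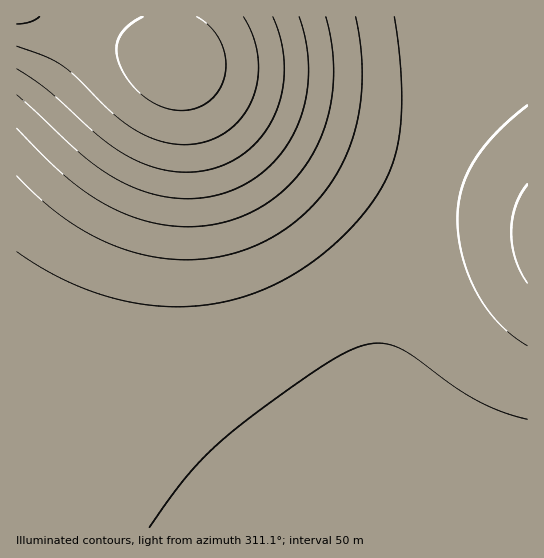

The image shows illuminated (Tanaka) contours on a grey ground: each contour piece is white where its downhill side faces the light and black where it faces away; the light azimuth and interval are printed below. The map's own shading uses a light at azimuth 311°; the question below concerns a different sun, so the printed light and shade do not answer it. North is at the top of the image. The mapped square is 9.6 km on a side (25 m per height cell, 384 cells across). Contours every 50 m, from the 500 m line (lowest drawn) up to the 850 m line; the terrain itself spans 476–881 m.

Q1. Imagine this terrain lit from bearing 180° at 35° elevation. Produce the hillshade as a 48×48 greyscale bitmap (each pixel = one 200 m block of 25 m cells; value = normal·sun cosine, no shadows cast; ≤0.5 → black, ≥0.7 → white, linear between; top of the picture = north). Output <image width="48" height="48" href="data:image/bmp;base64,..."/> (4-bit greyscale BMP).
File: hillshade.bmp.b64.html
<image width="48" height="48" href="data:image/bmp;base64,Qk32BAAAAAAAAHYAAAAoAAAAMAAAADAAAAABAAQAAAAAAIAEAAATCwAAEwsAABAAAAAAAAAAAAAAABEREQAiIiIAMzMzAERERABVVVUAZmZmAHd3dwCIiIgAmZmZAKqqqgC7u7sAzMzMAN3d3QDu7u4A////AGZmZmZmZmZmZmZmZmZmZmZmZmZmZmZmZmZmZmZmZmZmZmZmZmZmZmZmZmZmZmZmZmZmZmZmZmZmZmZmZmZmZmZmZmZmZmZmZmZmZmZmZmZmZmZmZmZmZmZmZmZmZmZmZmZmZmZmZmZmZmZmZmZmZmZmZmZmZmZmZmZmZmZmZmZmZmZmZmZmZmZmZmZmZmZmZmZmZmZmZmZmZmZmZmZmZmZmZmZmZmZmZmZmZmZmZmZmZmZmZmZmZmZmZmZmZmZmZ2ZmZmZmZmZmZmZmZmZmZmZmZmZmZmZmd2ZmZmZmZmZmZmZmZmZmZmZmZmZmZmZ3d2ZmZmZmZmZmZmZmZmZmZmZmZmZmZmd3d2ZmZmZmZmZmZmZmZmZmZmZmZmZmZnd3d2ZmZmZmZmZmZmZmZmZmZmZmZmZmZnd3d2ZmZmZmZmZmZmZmZmZmZmZmZmZmZ3d3eGZmZmZmZmZnd3ZmZmZmZmZmZmZmd3d3iGZmZmZmd3d3d3d3d2ZmZmZmZmZmd3d4iGZmZmZ3d3d3d3d3d3dmZmZmZmZmd3d4iGZmZnd3d3d3d3d3d3d3ZmZmZmZnd3d4iGZmd3d3d3d3d3d3d3d3d2ZmZmZnd3d4iGZnd3d3d4iIiIiId3d3d3dmZmZnd3d4iGd3d3d4iIiIiIiIiId3d3d2ZmZnd3d4iHd3d3iIiIiIiIiIiIh3d3d3ZmZmd3d3iHd3d4iIiJmZmZmYiIiId3d3dmZmZ3d3eHd3eIiImZmZmZmZmYiIh3d3dmZmZnd3d3d4iIiZmZmaqpmZmZiIh3d3dmZmZmZ3d3d4iImZmaqqqqqpmZmIiHd3dmZmZmZmZneIiJmZqqqqqqqqqZmYiId3dmZmZmZmZniIiZmaqqq7u6qqqpmYiId3dmZmZmZmZYiImZmqqru7u7uqqpmZiId3dmZmZlVVVYiJmZqqq7u7u7u6qqmZiId3dmZmZVVVVYiJmaqqu7u7u7u7qqmZiId3dmZmVVVVRIiZmqqru7u7u7u7qqmZiId3dmZlVVVERImZmqq7u7u7u7u7qqmZiId3dmZlVVRERImZqqq7u7u7u7u7qqmZiId3ZmZVVVREQ5maqqq7u7u7u7u6qpmYiHd3ZmZVVUREQ5maqqq7u7u7u7uqqZmYiHd3ZmZVVUREQ5mqqqqqu7u7uqqqmZmIh3d2ZmZVVUREQ6qqqqqqqqqqqqqZmYiId3dmZmVVVUREQ6qqqqqqqqqqqZmZiIh3d3ZmZmVVVURERKqqqqmZmZmZmZiIiHd3dmZmZlVVVURERLuqqpmZmYiIiIiHd3d2ZmZmZlVVVURERLu6qZmIiIiHd3d3dmZmZmZmVVVVVURERMu6mYiHd3d3dmZmZmZlVVVVVVVVVVRERMu6mId3ZmZmZlVVVVVVVVVVVVVVVVVERMupiHdmZVVVVVVERERFVVVVVVVVVVVERMuph2ZVVERERERERERERFVVVVVVVVVURMuYdlVERDMzMzMzMzNERERVVVVVVVVVRMqYdlREMzMzMzMzMzM0RERFVVVVVVVVVA=="/>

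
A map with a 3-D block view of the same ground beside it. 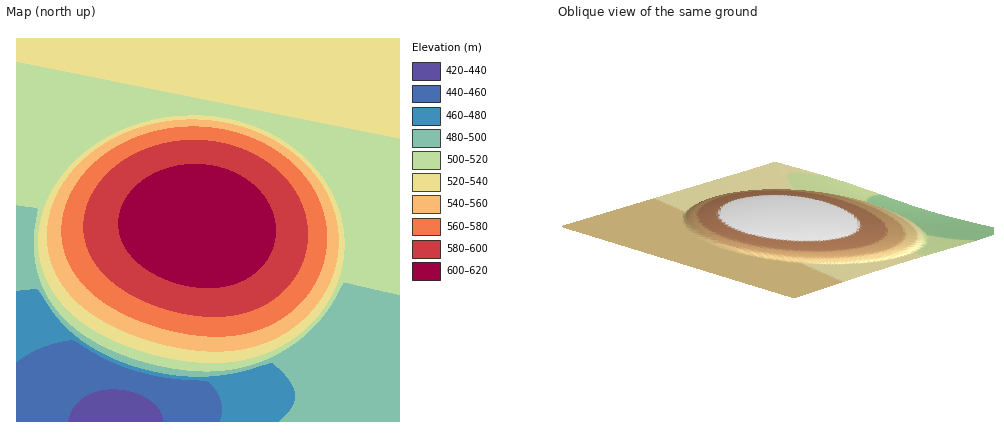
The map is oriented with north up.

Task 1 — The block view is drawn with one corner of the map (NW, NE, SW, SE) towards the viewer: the NW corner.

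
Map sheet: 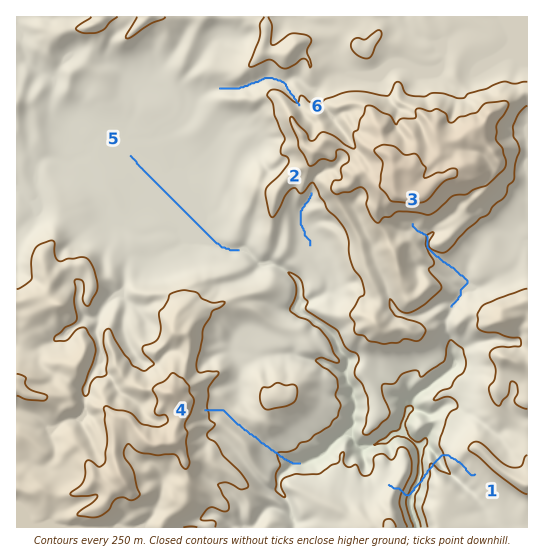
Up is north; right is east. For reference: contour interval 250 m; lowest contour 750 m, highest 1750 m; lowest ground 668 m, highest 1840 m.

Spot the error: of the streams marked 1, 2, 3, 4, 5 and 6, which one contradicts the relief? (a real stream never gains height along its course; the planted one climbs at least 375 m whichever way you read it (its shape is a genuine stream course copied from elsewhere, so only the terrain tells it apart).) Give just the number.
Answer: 1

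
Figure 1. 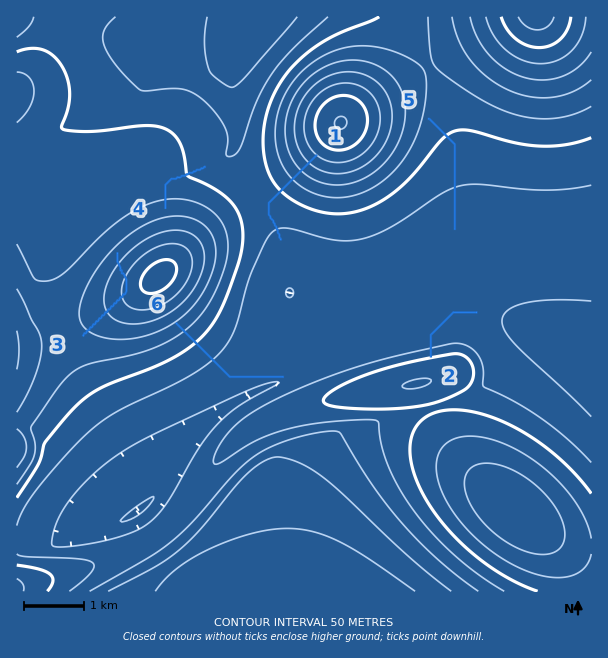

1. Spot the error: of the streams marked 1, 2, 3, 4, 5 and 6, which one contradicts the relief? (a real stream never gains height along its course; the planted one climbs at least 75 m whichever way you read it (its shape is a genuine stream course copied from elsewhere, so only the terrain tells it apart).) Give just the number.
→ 3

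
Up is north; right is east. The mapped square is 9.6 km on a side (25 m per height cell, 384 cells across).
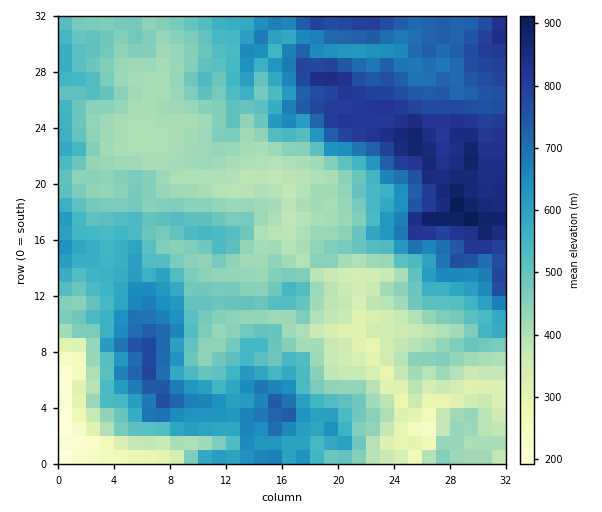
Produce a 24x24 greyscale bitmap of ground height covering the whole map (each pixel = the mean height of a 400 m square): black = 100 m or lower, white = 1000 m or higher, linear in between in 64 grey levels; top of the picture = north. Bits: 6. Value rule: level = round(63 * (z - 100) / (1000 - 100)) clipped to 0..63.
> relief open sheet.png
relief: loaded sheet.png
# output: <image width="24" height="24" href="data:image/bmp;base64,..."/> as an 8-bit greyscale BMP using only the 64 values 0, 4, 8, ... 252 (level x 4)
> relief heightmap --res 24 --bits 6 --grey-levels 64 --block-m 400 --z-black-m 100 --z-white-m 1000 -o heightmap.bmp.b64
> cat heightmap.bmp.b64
<image width="24" height="24" href="data:image/bmp;base64,Qk12BgAAAAAAADYEAAAoAAAAGAAAABgAAAABAAgAAAAAAEACAAATCwAAEwsAAAABAAAAAAAAAAAAAAEBAQACAgIAAwMDAAQEBAAFBQUABgYGAAcHBwAICAgACQkJAAoKCgALCwsADAwMAA0NDQAODg4ADw8PABAQEAAREREAEhISABMTEwAUFBQAFRUVABYWFgAXFxcAGBgYABkZGQAaGhoAGxsbABwcHAAdHR0AHh4eAB8fHwAgICAAISEhACIiIgAjIyMAJCQkACUlJQAmJiYAJycnACgoKAApKSkAKioqACsrKwAsLCwALS0tAC4uLgAvLy8AMDAwADExMQAyMjIAMzMzADQ0NAA1NTUANjY2ADc3NwA4ODgAOTk5ADo6OgA7OzsAPDw8AD09PQA+Pj4APz8/AEBAQABBQUEAQkJCAENDQwBEREQARUVFAEZGRgBHR0cASEhIAElJSQBKSkoAS0tLAExMTABNTU0ATk5OAE9PTwBQUFAAUVFRAFJSUgBTU1MAVFRUAFVVVQBWVlYAV1dXAFhYWABZWVkAWlpaAFtbWwBcXFwAXV1dAF5eXgBfX18AYGBgAGFhYQBiYmIAY2NjAGRkZABlZWUAZmZmAGdnZwBoaGgAaWlpAGpqagBra2sAbGxsAG1tbQBubm4Ab29vAHBwcABxcXEAcnJyAHNzcwB0dHQAdXV1AHZ2dgB3d3cAeHh4AHl5eQB6enoAe3t7AHx8fAB9fX0Afn5+AH9/fwCAgIAAgYGBAIKCggCDg4MAhISEAIWFhQCGhoYAh4eHAIiIiACJiYkAioqKAIuLiwCMjIwAjY2NAI6OjgCPj48AkJCQAJGRkQCSkpIAk5OTAJSUlACVlZUAlpaWAJeXlwCYmJgAmZmZAJqamgCbm5sAnJycAJ2dnQCenp4An5+fAKCgoAChoaEAoqKiAKOjowCkpKQApaWlAKampgCnp6cAqKioAKmpqQCqqqoAq6urAKysrACtra0Arq6uAK+vrwCwsLAAsbGxALKysgCzs7MAtLS0ALW1tQC2trYAt7e3ALi4uAC5ubkAurq6ALu7uwC8vLwAvb29AL6+vgC/v78AwMDAAMHBwQDCwsIAw8PDAMTExADFxcUAxsbGAMfHxwDIyMgAycnJAMrKygDLy8sAzMzMAM3NzQDOzs4Az8/PANDQ0ADR0dEA0tLSANPT0wDU1NQA1dXVANbW1gDX19cA2NjYANnZ2QDa2toA29vbANzc3ADd3d0A3t7eAN/f3wDg4OAA4eHhAOLi4gDj4+MA5OTkAOXl5QDm5uYA5+fnAOjo6ADp6ekA6urqAOvr6wDs7OwA7e3tAO7u7gDv7+8A8PDwAPHx8QDy8vIA8/PzAPT09AD19fUA9vb2APf39wD4+PgA+fn5APr6+gD7+/sA/Pz8AP39/QD+/v4A////ABwkKDA4PEhwiIycnIyMdHRcSEA8YFxYUBwoPFRgXHBwcICYmJCIjIBcSDQsTFxUVBxAYHSQpJiYmJigrKiQkHhoWDg0RFxYSCRIdISYuKyglIyYrKCAdHBgTDhENDxIQCBEcJy0sJCAeIickIhwWFRQPEhQVExERChAdJi4sIxkbHh8cIBoTERAQFRgZFxUVEBMhKi4sIxoYGx8cGBUTEQ4RExQXGRwbGh0gJysqJRsYGBkZFxYSEBAREhUXGRwhGBoeIygnIxsbGxsbHRkUExIUFhwcHSEmHR0gIyYkIBoaGhgaHxkUEhEVGB8hIyUtIiAhISEgGxgYFxcYGBYWExMVGSAoKykuJSEgISEaGRkdGxYWFRcZGhwdJCcpLjIwIx8fHx0bHR8eHRgVFBYXGB4lKzQyNDY1Ih0bHBsbGxsaGRgWFBUWFxsjKDM2OTc2HRkYGRoXFxYVFRUVFBYWGB4gJy80NzU0HBgYGRkXFRYWFRQUFBUWGR0oKzI0NjQ0IRsXFhUVFhYXFhYVFhgeISYtMzUzNTUzIBoXFRUVFhYYGBYbHR8rLzEzNjUyNTMyIBkXFhUWFhYYHBkjJykxMjIyMzMyMjExHRsbGBYWFxkaHhwfJi0vMTIyLy4tLS0uHx8bFxYWGB0cIR8gKDIzMi0uLCorKy4vIBwaFxcWFxodICUjKy8uKygqKCspLDAxHxwbGRoXGBoeICghJCcmJyknKCssLDAyHRoaGhoYGhwgISQoJy8uLzAuKyssKy0yA=="/>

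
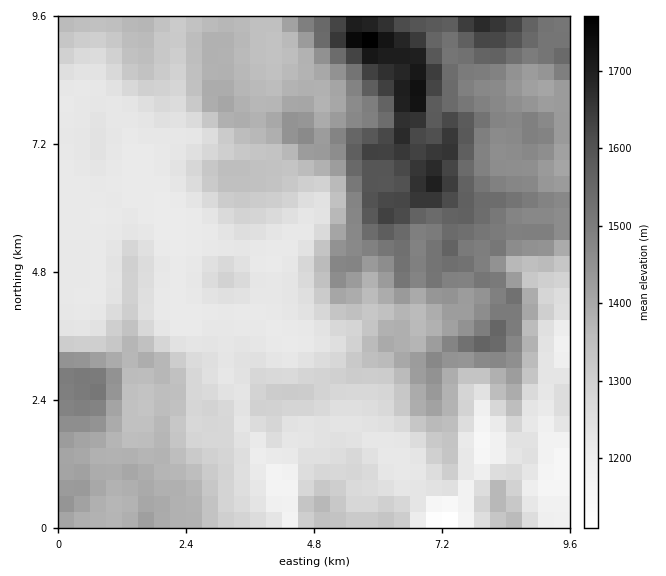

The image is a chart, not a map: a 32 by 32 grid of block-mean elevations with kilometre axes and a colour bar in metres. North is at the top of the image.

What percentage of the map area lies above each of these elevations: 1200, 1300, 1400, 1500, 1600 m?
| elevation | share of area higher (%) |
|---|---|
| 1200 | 96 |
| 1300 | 59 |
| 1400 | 33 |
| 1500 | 16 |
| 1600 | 6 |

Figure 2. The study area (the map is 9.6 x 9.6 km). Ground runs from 1100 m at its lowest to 1790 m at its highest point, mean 1360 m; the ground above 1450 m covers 22.7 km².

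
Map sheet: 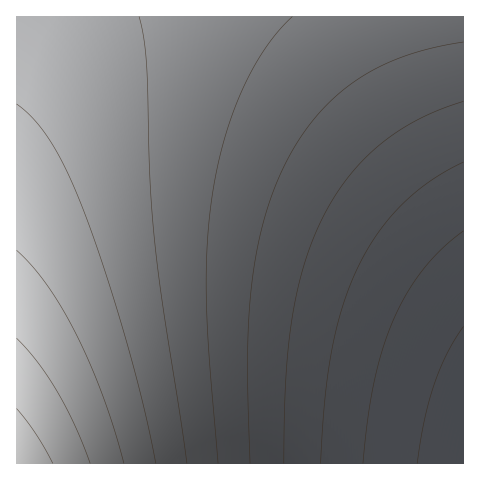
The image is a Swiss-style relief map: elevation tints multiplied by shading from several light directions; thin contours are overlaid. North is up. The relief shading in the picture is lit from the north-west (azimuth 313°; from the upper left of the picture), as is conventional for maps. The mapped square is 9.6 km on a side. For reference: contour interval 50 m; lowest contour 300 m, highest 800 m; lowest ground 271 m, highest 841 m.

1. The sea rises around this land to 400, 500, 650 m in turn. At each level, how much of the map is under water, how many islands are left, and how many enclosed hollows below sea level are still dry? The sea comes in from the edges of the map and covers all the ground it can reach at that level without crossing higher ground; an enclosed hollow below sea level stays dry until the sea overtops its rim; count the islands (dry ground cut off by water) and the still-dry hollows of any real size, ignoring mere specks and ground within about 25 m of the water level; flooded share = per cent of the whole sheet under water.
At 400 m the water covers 16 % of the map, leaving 0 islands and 0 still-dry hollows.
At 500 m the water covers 39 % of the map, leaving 0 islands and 0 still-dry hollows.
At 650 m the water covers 84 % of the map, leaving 0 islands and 0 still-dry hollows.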